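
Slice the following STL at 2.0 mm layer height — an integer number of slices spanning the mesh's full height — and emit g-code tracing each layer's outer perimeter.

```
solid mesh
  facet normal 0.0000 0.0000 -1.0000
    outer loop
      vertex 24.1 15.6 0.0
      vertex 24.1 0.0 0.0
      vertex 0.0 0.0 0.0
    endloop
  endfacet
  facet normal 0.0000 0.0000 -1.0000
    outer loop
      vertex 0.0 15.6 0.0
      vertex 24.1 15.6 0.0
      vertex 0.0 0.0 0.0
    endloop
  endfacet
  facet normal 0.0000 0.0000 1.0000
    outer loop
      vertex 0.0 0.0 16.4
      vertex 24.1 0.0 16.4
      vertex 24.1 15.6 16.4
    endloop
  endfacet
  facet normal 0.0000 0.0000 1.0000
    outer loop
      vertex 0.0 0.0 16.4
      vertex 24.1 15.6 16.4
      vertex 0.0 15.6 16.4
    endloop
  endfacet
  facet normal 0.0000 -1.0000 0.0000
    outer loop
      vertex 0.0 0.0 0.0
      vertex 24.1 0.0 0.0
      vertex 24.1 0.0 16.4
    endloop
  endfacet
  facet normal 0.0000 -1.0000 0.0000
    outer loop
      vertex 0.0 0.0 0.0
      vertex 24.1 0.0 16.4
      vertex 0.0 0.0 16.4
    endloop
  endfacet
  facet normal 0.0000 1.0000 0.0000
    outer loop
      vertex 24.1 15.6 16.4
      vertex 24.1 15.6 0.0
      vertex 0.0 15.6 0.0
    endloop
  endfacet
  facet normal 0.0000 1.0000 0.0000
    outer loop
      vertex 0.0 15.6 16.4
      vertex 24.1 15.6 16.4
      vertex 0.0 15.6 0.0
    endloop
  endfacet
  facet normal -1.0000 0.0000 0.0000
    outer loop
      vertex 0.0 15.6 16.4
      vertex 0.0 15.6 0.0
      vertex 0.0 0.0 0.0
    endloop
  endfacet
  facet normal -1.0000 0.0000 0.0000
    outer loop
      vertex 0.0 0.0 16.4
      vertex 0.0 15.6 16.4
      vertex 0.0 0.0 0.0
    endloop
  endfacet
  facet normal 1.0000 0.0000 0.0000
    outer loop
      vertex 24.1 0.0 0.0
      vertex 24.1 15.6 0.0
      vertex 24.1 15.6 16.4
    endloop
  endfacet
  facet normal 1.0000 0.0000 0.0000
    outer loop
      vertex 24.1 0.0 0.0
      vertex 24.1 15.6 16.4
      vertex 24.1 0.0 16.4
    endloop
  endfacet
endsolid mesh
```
; perimeter-only toolpath
G21 ; units = mm
G90 ; absolute positioning
G28 ; home
; layer 1
G0 Z2.0
G0 X0.0 Y0.0
G1 X24.1 Y0.0
G1 X24.1 Y15.6
G1 X0.0 Y15.6
G1 X0.0 Y0.0
; layer 2
G0 Z4.1
G0 X0.0 Y0.0
G1 X24.1 Y0.0
G1 X24.1 Y15.6
G1 X0.0 Y15.6
G1 X0.0 Y0.0
; layer 3
G0 Z6.1
G0 X0.0 Y0.0
G1 X24.1 Y0.0
G1 X24.1 Y15.6
G1 X0.0 Y15.6
G1 X0.0 Y0.0
; layer 4
G0 Z8.2
G0 X0.0 Y0.0
G1 X24.1 Y0.0
G1 X24.1 Y15.6
G1 X0.0 Y15.6
G1 X0.0 Y0.0
; layer 5
G0 Z10.2
G0 X0.0 Y0.0
G1 X24.1 Y0.0
G1 X24.1 Y15.6
G1 X0.0 Y15.6
G1 X0.0 Y0.0
; layer 6
G0 Z12.3
G0 X0.0 Y0.0
G1 X24.1 Y0.0
G1 X24.1 Y15.6
G1 X0.0 Y15.6
G1 X0.0 Y0.0
; layer 7
G0 Z14.3
G0 X0.0 Y0.0
G1 X24.1 Y0.0
G1 X24.1 Y15.6
G1 X0.0 Y15.6
G1 X0.0 Y0.0
; layer 8
G0 Z16.4
G0 X0.0 Y0.0
G1 X24.1 Y0.0
G1 X24.1 Y15.6
G1 X0.0 Y15.6
G1 X0.0 Y0.0
M2 ; end

The solid is a rectangular box, roughly 24.1 × 15.6 mm footprint and 16.4 mm tall. Slicing at Δz = 2.0 mm — 8 equal slices spanning the solid's height, so layer i sits at z = i·h/8 — gives 8 non-empty perimeters. Each is a 4-segment closed polygon; G0 lifts to the layer z and rapids to the start vertex, then G1 traces the edges.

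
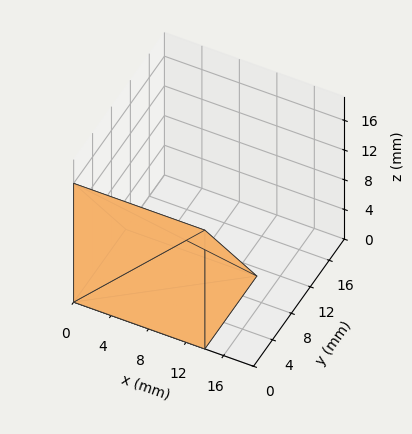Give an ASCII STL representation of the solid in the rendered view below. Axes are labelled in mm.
Reading the render: the shape is a wedge (ramp): 14 × 11 mm base, rising to 16 mm along the y=0 edge and sloping linearly to z=0 at y=11 (dimensions read to the nearest mm from the axis ticks). For the STL, each face is triangulated and given an outward normal.

solid part
  facet normal 0.0000 0.0000 -1.0000
    outer loop
      vertex 14.000 11.000 0.000
      vertex 14.000 0.000 0.000
      vertex 0.000 0.000 0.000
    endloop
  endfacet
  facet normal 0.0000 0.0000 -1.0000
    outer loop
      vertex 0.000 11.000 0.000
      vertex 14.000 11.000 0.000
      vertex 0.000 0.000 0.000
    endloop
  endfacet
  facet normal 0.0000 -1.0000 0.0000
    outer loop
      vertex 0.000 0.000 0.000
      vertex 14.000 0.000 0.000
      vertex 14.000 0.000 16.000
    endloop
  endfacet
  facet normal 0.0000 -1.0000 0.0000
    outer loop
      vertex 0.000 0.000 0.000
      vertex 14.000 0.000 16.000
      vertex 0.000 0.000 16.000
    endloop
  endfacet
  facet normal 0.0000 0.8240 0.5665
    outer loop
      vertex 0.000 0.000 16.000
      vertex 14.000 0.000 16.000
      vertex 14.000 11.000 0.000
    endloop
  endfacet
  facet normal 0.0000 0.8240 0.5665
    outer loop
      vertex 0.000 0.000 16.000
      vertex 14.000 11.000 0.000
      vertex 0.000 11.000 0.000
    endloop
  endfacet
  facet normal -1.0000 0.0000 0.0000
    outer loop
      vertex 0.000 0.000 16.000
      vertex 0.000 11.000 0.000
      vertex 0.000 0.000 0.000
    endloop
  endfacet
  facet normal 1.0000 0.0000 0.0000
    outer loop
      vertex 14.000 0.000 0.000
      vertex 14.000 11.000 0.000
      vertex 14.000 0.000 16.000
    endloop
  endfacet
endsolid part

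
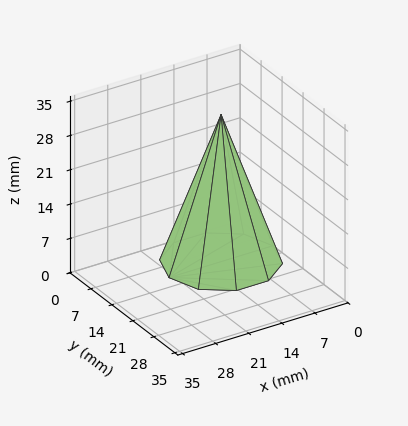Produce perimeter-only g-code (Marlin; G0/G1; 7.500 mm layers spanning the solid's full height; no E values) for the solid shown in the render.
Reading the render: the shape is a regular 10-sided pyramid, base circumscribed radius ≈ 11 mm, apex at z ≈ 30 mm (dimensions read to the nearest mm from the axis ticks). For the g-code, the solid's height is divided into equal slices at the stated Δz and each level perimeter traced with G1 moves after a G0 lift.

; perimeter-only toolpath
G21 ; units = mm
G90 ; absolute positioning
G28 ; home
; layer 1
G0 Z7.500
G0 X19.250 Y11.000
G1 X17.674 Y15.850
G1 X13.549 Y18.846
G1 X8.451 Y18.846
G1 X4.326 Y15.850
G1 X2.750 Y11.000
G1 X4.326 Y6.151
G1 X8.451 Y3.154
G1 X13.549 Y3.154
G1 X17.674 Y6.151
G1 X19.250 Y11.000
; layer 2
G0 Z15.000
G0 X16.500 Y11.000
G1 X15.450 Y14.233
G1 X12.700 Y16.231
G1 X9.300 Y16.231
G1 X6.550 Y14.233
G1 X5.500 Y11.000
G1 X6.550 Y7.767
G1 X9.300 Y5.769
G1 X12.700 Y5.769
G1 X15.450 Y7.767
G1 X16.500 Y11.000
; layer 3
G0 Z22.500
G0 X13.750 Y11.000
G1 X13.225 Y12.617
G1 X11.850 Y13.616
G1 X10.150 Y13.616
G1 X8.775 Y12.617
G1 X8.250 Y11.000
G1 X8.775 Y9.383
G1 X10.150 Y8.384
G1 X11.850 Y8.384
G1 X13.225 Y9.383
G1 X13.750 Y11.000
M2 ; end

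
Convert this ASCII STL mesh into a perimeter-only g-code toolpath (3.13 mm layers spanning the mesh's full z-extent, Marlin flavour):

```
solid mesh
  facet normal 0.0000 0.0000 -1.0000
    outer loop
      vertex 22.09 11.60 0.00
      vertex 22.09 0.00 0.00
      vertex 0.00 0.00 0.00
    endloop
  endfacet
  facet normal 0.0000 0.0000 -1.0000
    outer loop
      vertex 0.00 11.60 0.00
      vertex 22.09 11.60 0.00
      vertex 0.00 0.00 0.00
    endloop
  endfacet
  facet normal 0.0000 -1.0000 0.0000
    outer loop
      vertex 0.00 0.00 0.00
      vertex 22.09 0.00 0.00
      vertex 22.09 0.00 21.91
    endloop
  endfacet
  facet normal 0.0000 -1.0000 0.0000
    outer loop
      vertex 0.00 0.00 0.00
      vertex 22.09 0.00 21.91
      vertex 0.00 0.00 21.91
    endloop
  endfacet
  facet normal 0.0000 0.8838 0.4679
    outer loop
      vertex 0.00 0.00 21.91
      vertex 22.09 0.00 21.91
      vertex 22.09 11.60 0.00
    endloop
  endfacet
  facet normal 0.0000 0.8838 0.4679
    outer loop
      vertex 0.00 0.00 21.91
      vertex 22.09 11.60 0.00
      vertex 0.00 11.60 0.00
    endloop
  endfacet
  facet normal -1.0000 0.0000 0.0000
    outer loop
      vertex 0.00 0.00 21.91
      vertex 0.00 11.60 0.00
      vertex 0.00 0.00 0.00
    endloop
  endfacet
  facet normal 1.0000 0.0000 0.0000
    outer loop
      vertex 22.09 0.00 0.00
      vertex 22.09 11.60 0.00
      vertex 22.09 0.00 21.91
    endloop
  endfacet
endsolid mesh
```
; perimeter-only toolpath
G21 ; units = mm
G90 ; absolute positioning
G28 ; home
; layer 1
G0 Z3.13
G0 X0.00 Y0.00
G1 X22.09 Y0.00
G1 X22.09 Y9.94
G1 X0.00 Y9.94
G1 X0.00 Y0.00
; layer 2
G0 Z6.26
G0 X0.00 Y0.00
G1 X22.09 Y0.00
G1 X22.09 Y8.29
G1 X0.00 Y8.29
G1 X0.00 Y0.00
; layer 3
G0 Z9.39
G0 X0.00 Y0.00
G1 X22.09 Y0.00
G1 X22.09 Y6.63
G1 X0.00 Y6.63
G1 X0.00 Y0.00
; layer 4
G0 Z12.52
G0 X0.00 Y0.00
G1 X22.09 Y0.00
G1 X22.09 Y4.97
G1 X0.00 Y4.97
G1 X0.00 Y0.00
; layer 5
G0 Z15.65
G0 X0.00 Y0.00
G1 X22.09 Y0.00
G1 X22.09 Y3.31
G1 X0.00 Y3.31
G1 X0.00 Y0.00
; layer 6
G0 Z18.78
G0 X0.00 Y0.00
G1 X22.09 Y0.00
G1 X22.09 Y1.66
G1 X0.00 Y1.66
G1 X0.00 Y0.00
M2 ; end

The solid is a wedge (ramp): 22.1 × 11.6 mm base, rising to 21.9 mm along the y=0 edge and sloping linearly to z=0 at y=11.6. Slicing at Δz = 3.13 mm — 7 equal slices spanning the solid's height, so layer i sits at z = i·h/7 — gives 6 non-empty perimeters. Each is a 4-segment closed polygon; G0 lifts to the layer z and rapids to the start vertex, then G1 traces the edges. The cross-section shrinks linearly with z (the slice at the apex is degenerate and omitted).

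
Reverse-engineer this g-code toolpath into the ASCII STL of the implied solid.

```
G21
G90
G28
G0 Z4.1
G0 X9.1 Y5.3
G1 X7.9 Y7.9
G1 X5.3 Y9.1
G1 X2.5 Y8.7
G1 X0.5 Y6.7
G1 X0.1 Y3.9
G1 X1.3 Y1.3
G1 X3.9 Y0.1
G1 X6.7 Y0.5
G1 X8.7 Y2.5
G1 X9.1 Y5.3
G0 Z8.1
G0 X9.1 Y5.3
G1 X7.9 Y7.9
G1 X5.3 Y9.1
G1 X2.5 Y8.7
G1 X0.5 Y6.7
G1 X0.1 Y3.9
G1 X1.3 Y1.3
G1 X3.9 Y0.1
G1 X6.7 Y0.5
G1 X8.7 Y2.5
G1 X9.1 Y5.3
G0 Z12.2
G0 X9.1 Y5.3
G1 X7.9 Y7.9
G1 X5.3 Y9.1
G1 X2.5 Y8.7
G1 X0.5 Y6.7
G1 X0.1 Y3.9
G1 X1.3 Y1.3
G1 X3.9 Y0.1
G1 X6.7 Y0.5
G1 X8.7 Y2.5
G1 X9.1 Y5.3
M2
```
solid part
  facet normal 0.0000 0.0000 -1.0000
    outer loop
      vertex 5.3 9.1 0.0
      vertex 7.9 7.9 0.0
      vertex 9.1 5.3 0.0
    endloop
  endfacet
  facet normal 0.0000 0.0000 -1.0000
    outer loop
      vertex 2.5 8.7 0.0
      vertex 5.3 9.1 0.0
      vertex 9.1 5.3 0.0
    endloop
  endfacet
  facet normal 0.0000 0.0000 -1.0000
    outer loop
      vertex 0.5 6.7 0.0
      vertex 2.5 8.7 0.0
      vertex 9.1 5.3 0.0
    endloop
  endfacet
  facet normal 0.0000 0.0000 -1.0000
    outer loop
      vertex 0.1 3.9 0.0
      vertex 0.5 6.7 0.0
      vertex 9.1 5.3 0.0
    endloop
  endfacet
  facet normal 0.0000 0.0000 -1.0000
    outer loop
      vertex 1.3 1.3 0.0
      vertex 0.1 3.9 0.0
      vertex 9.1 5.3 0.0
    endloop
  endfacet
  facet normal 0.0000 0.0000 -1.0000
    outer loop
      vertex 3.9 0.1 0.0
      vertex 1.3 1.3 0.0
      vertex 9.1 5.3 0.0
    endloop
  endfacet
  facet normal 0.0000 0.0000 -1.0000
    outer loop
      vertex 6.7 0.5 0.0
      vertex 3.9 0.1 0.0
      vertex 9.1 5.3 0.0
    endloop
  endfacet
  facet normal 0.0000 0.0000 -1.0000
    outer loop
      vertex 8.7 2.5 0.0
      vertex 6.7 0.5 0.0
      vertex 9.1 5.3 0.0
    endloop
  endfacet
  facet normal 0.0000 0.0000 1.0000
    outer loop
      vertex 9.1 5.3 12.2
      vertex 7.9 7.9 12.2
      vertex 5.3 9.1 12.2
    endloop
  endfacet
  facet normal 0.0000 0.0000 1.0000
    outer loop
      vertex 9.1 5.3 12.2
      vertex 5.3 9.1 12.2
      vertex 2.5 8.7 12.2
    endloop
  endfacet
  facet normal 0.0000 0.0000 1.0000
    outer loop
      vertex 9.1 5.3 12.2
      vertex 2.5 8.7 12.2
      vertex 0.5 6.7 12.2
    endloop
  endfacet
  facet normal 0.0000 0.0000 1.0000
    outer loop
      vertex 9.1 5.3 12.2
      vertex 0.5 6.7 12.2
      vertex 0.1 3.9 12.2
    endloop
  endfacet
  facet normal 0.0000 0.0000 1.0000
    outer loop
      vertex 9.1 5.3 12.2
      vertex 0.1 3.9 12.2
      vertex 1.3 1.3 12.2
    endloop
  endfacet
  facet normal 0.0000 0.0000 1.0000
    outer loop
      vertex 9.1 5.3 12.2
      vertex 1.3 1.3 12.2
      vertex 3.9 0.1 12.2
    endloop
  endfacet
  facet normal 0.0000 0.0000 1.0000
    outer loop
      vertex 9.1 5.3 12.2
      vertex 3.9 0.1 12.2
      vertex 6.7 0.5 12.2
    endloop
  endfacet
  facet normal 0.0000 0.0000 1.0000
    outer loop
      vertex 9.1 5.3 12.2
      vertex 6.7 0.5 12.2
      vertex 8.7 2.5 12.2
    endloop
  endfacet
  facet normal 0.9080 0.4191 0.0000
    outer loop
      vertex 9.1 5.3 0.0
      vertex 7.9 7.9 0.0
      vertex 7.9 7.9 12.2
    endloop
  endfacet
  facet normal 0.9080 0.4191 0.0000
    outer loop
      vertex 9.1 5.3 0.0
      vertex 7.9 7.9 12.2
      vertex 9.1 5.3 12.2
    endloop
  endfacet
  facet normal 0.4191 0.9080 0.0000
    outer loop
      vertex 7.9 7.9 0.0
      vertex 5.3 9.1 0.0
      vertex 5.3 9.1 12.2
    endloop
  endfacet
  facet normal 0.4191 0.9080 0.0000
    outer loop
      vertex 7.9 7.9 0.0
      vertex 5.3 9.1 12.2
      vertex 7.9 7.9 12.2
    endloop
  endfacet
  facet normal -0.1414 0.9899 0.0000
    outer loop
      vertex 5.3 9.1 0.0
      vertex 2.5 8.7 0.0
      vertex 2.5 8.7 12.2
    endloop
  endfacet
  facet normal -0.1414 0.9899 0.0000
    outer loop
      vertex 5.3 9.1 0.0
      vertex 2.5 8.7 12.2
      vertex 5.3 9.1 12.2
    endloop
  endfacet
  facet normal -0.7071 0.7071 0.0000
    outer loop
      vertex 2.5 8.7 0.0
      vertex 0.5 6.7 0.0
      vertex 0.5 6.7 12.2
    endloop
  endfacet
  facet normal -0.7071 0.7071 0.0000
    outer loop
      vertex 2.5 8.7 0.0
      vertex 0.5 6.7 12.2
      vertex 2.5 8.7 12.2
    endloop
  endfacet
  facet normal -0.9899 0.1414 0.0000
    outer loop
      vertex 0.5 6.7 0.0
      vertex 0.1 3.9 0.0
      vertex 0.1 3.9 12.2
    endloop
  endfacet
  facet normal -0.9899 0.1414 0.0000
    outer loop
      vertex 0.5 6.7 0.0
      vertex 0.1 3.9 12.2
      vertex 0.5 6.7 12.2
    endloop
  endfacet
  facet normal -0.9080 -0.4191 0.0000
    outer loop
      vertex 0.1 3.9 0.0
      vertex 1.3 1.3 0.0
      vertex 1.3 1.3 12.2
    endloop
  endfacet
  facet normal -0.9080 -0.4191 0.0000
    outer loop
      vertex 0.1 3.9 0.0
      vertex 1.3 1.3 12.2
      vertex 0.1 3.9 12.2
    endloop
  endfacet
  facet normal -0.4191 -0.9080 0.0000
    outer loop
      vertex 1.3 1.3 0.0
      vertex 3.9 0.1 0.0
      vertex 3.9 0.1 12.2
    endloop
  endfacet
  facet normal -0.4191 -0.9080 0.0000
    outer loop
      vertex 1.3 1.3 0.0
      vertex 3.9 0.1 12.2
      vertex 1.3 1.3 12.2
    endloop
  endfacet
  facet normal 0.1414 -0.9899 0.0000
    outer loop
      vertex 3.9 0.1 0.0
      vertex 6.7 0.5 0.0
      vertex 6.7 0.5 12.2
    endloop
  endfacet
  facet normal 0.1414 -0.9899 0.0000
    outer loop
      vertex 3.9 0.1 0.0
      vertex 6.7 0.5 12.2
      vertex 3.9 0.1 12.2
    endloop
  endfacet
  facet normal 0.7071 -0.7071 0.0000
    outer loop
      vertex 6.7 0.5 0.0
      vertex 8.7 2.5 0.0
      vertex 8.7 2.5 12.2
    endloop
  endfacet
  facet normal 0.7071 -0.7071 0.0000
    outer loop
      vertex 6.7 0.5 0.0
      vertex 8.7 2.5 12.2
      vertex 6.7 0.5 12.2
    endloop
  endfacet
  facet normal 0.9899 -0.1414 0.0000
    outer loop
      vertex 8.7 2.5 0.0
      vertex 9.1 5.3 0.0
      vertex 9.1 5.3 12.2
    endloop
  endfacet
  facet normal 0.9899 -0.1414 0.0000
    outer loop
      vertex 8.7 2.5 0.0
      vertex 9.1 5.3 12.2
      vertex 8.7 2.5 12.2
    endloop
  endfacet
endsolid part

The G0 Z moves step by Δz≈4.1 mm. Every layer's G1 loop is the same polygon, so the solid is a straight extrusion of it from z=0 to z≈12.2. Closing with flat bottom and top caps and triangulating gives 36 facets — a regular 10-sided prism (a cylinder approximated with 10 flat sides), circumscribed radius ≈ 4.6 mm, height ≈ 12.2 mm.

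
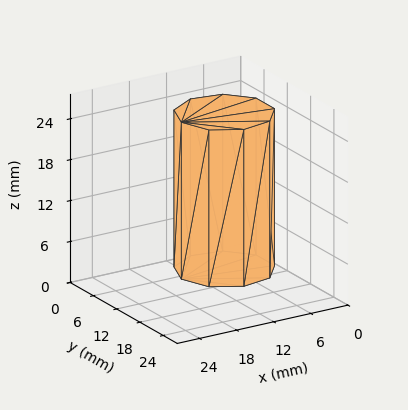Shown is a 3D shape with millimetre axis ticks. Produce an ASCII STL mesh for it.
Reading the render: the shape is a regular 9-sided prism (a cylinder approximated with 9 flat sides), circumscribed radius ≈ 7 mm, height ≈ 23 mm (dimensions read to the nearest mm from the axis ticks). For the STL, each face is triangulated and given an outward normal.

solid part
  facet normal 0.0000 0.0000 -1.0000
    outer loop
      vertex 8.216 13.894 0.000
      vertex 12.362 11.500 0.000
      vertex 14.000 7.000 0.000
    endloop
  endfacet
  facet normal 0.0000 0.0000 -1.0000
    outer loop
      vertex 3.500 13.062 0.000
      vertex 8.216 13.894 0.000
      vertex 14.000 7.000 0.000
    endloop
  endfacet
  facet normal 0.0000 0.0000 -1.0000
    outer loop
      vertex 0.422 9.394 0.000
      vertex 3.500 13.062 0.000
      vertex 14.000 7.000 0.000
    endloop
  endfacet
  facet normal 0.0000 0.0000 -1.0000
    outer loop
      vertex 0.422 4.606 0.000
      vertex 0.422 9.394 0.000
      vertex 14.000 7.000 0.000
    endloop
  endfacet
  facet normal 0.0000 0.0000 -1.0000
    outer loop
      vertex 3.500 0.938 0.000
      vertex 0.422 4.606 0.000
      vertex 14.000 7.000 0.000
    endloop
  endfacet
  facet normal 0.0000 0.0000 -1.0000
    outer loop
      vertex 8.216 0.106 0.000
      vertex 3.500 0.938 0.000
      vertex 14.000 7.000 0.000
    endloop
  endfacet
  facet normal 0.0000 0.0000 -1.0000
    outer loop
      vertex 12.362 2.500 0.000
      vertex 8.216 0.106 0.000
      vertex 14.000 7.000 0.000
    endloop
  endfacet
  facet normal 0.0000 0.0000 1.0000
    outer loop
      vertex 14.000 7.000 23.000
      vertex 12.362 11.500 23.000
      vertex 8.216 13.894 23.000
    endloop
  endfacet
  facet normal 0.0000 0.0000 1.0000
    outer loop
      vertex 14.000 7.000 23.000
      vertex 8.216 13.894 23.000
      vertex 3.500 13.062 23.000
    endloop
  endfacet
  facet normal 0.0000 0.0000 1.0000
    outer loop
      vertex 14.000 7.000 23.000
      vertex 3.500 13.062 23.000
      vertex 0.422 9.394 23.000
    endloop
  endfacet
  facet normal 0.0000 0.0000 1.0000
    outer loop
      vertex 14.000 7.000 23.000
      vertex 0.422 9.394 23.000
      vertex 0.422 4.606 23.000
    endloop
  endfacet
  facet normal 0.0000 0.0000 1.0000
    outer loop
      vertex 14.000 7.000 23.000
      vertex 0.422 4.606 23.000
      vertex 3.500 0.938 23.000
    endloop
  endfacet
  facet normal 0.0000 0.0000 1.0000
    outer loop
      vertex 14.000 7.000 23.000
      vertex 3.500 0.938 23.000
      vertex 8.216 0.106 23.000
    endloop
  endfacet
  facet normal 0.0000 0.0000 1.0000
    outer loop
      vertex 14.000 7.000 23.000
      vertex 8.216 0.106 23.000
      vertex 12.362 2.500 23.000
    endloop
  endfacet
  facet normal 0.9397 0.3420 0.0000
    outer loop
      vertex 14.000 7.000 0.000
      vertex 12.362 11.500 0.000
      vertex 12.362 11.500 23.000
    endloop
  endfacet
  facet normal 0.9397 0.3420 0.0000
    outer loop
      vertex 14.000 7.000 0.000
      vertex 12.362 11.500 23.000
      vertex 14.000 7.000 23.000
    endloop
  endfacet
  facet normal 0.5000 0.8660 0.0000
    outer loop
      vertex 12.362 11.500 0.000
      vertex 8.216 13.894 0.000
      vertex 8.216 13.894 23.000
    endloop
  endfacet
  facet normal 0.5000 0.8660 0.0000
    outer loop
      vertex 12.362 11.500 0.000
      vertex 8.216 13.894 23.000
      vertex 12.362 11.500 23.000
    endloop
  endfacet
  facet normal -0.1737 0.9848 0.0000
    outer loop
      vertex 8.216 13.894 0.000
      vertex 3.500 13.062 0.000
      vertex 3.500 13.062 23.000
    endloop
  endfacet
  facet normal -0.1737 0.9848 0.0000
    outer loop
      vertex 8.216 13.894 0.000
      vertex 3.500 13.062 23.000
      vertex 8.216 13.894 23.000
    endloop
  endfacet
  facet normal -0.7660 0.6428 0.0000
    outer loop
      vertex 3.500 13.062 0.000
      vertex 0.422 9.394 0.000
      vertex 0.422 9.394 23.000
    endloop
  endfacet
  facet normal -0.7660 0.6428 0.0000
    outer loop
      vertex 3.500 13.062 0.000
      vertex 0.422 9.394 23.000
      vertex 3.500 13.062 23.000
    endloop
  endfacet
  facet normal -1.0000 0.0000 0.0000
    outer loop
      vertex 0.422 9.394 0.000
      vertex 0.422 4.606 0.000
      vertex 0.422 4.606 23.000
    endloop
  endfacet
  facet normal -1.0000 0.0000 0.0000
    outer loop
      vertex 0.422 9.394 0.000
      vertex 0.422 4.606 23.000
      vertex 0.422 9.394 23.000
    endloop
  endfacet
  facet normal -0.7660 -0.6428 0.0000
    outer loop
      vertex 0.422 4.606 0.000
      vertex 3.500 0.938 0.000
      vertex 3.500 0.938 23.000
    endloop
  endfacet
  facet normal -0.7660 -0.6428 0.0000
    outer loop
      vertex 0.422 4.606 0.000
      vertex 3.500 0.938 23.000
      vertex 0.422 4.606 23.000
    endloop
  endfacet
  facet normal -0.1737 -0.9848 0.0000
    outer loop
      vertex 3.500 0.938 0.000
      vertex 8.216 0.106 0.000
      vertex 8.216 0.106 23.000
    endloop
  endfacet
  facet normal -0.1737 -0.9848 0.0000
    outer loop
      vertex 3.500 0.938 0.000
      vertex 8.216 0.106 23.000
      vertex 3.500 0.938 23.000
    endloop
  endfacet
  facet normal 0.5000 -0.8660 0.0000
    outer loop
      vertex 8.216 0.106 0.000
      vertex 12.362 2.500 0.000
      vertex 12.362 2.500 23.000
    endloop
  endfacet
  facet normal 0.5000 -0.8660 0.0000
    outer loop
      vertex 8.216 0.106 0.000
      vertex 12.362 2.500 23.000
      vertex 8.216 0.106 23.000
    endloop
  endfacet
  facet normal 0.9397 -0.3420 0.0000
    outer loop
      vertex 12.362 2.500 0.000
      vertex 14.000 7.000 0.000
      vertex 14.000 7.000 23.000
    endloop
  endfacet
  facet normal 0.9397 -0.3420 0.0000
    outer loop
      vertex 12.362 2.500 0.000
      vertex 14.000 7.000 23.000
      vertex 12.362 2.500 23.000
    endloop
  endfacet
endsolid part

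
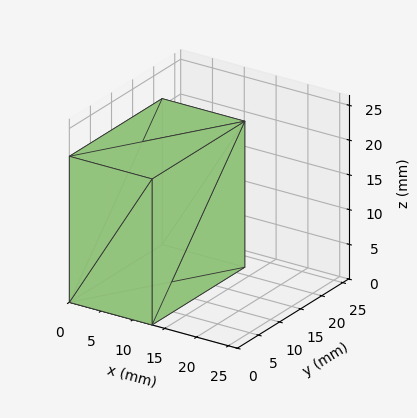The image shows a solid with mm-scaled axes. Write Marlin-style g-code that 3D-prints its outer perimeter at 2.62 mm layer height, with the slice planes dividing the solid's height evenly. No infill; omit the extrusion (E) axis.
Reading the render: the shape is a rectangular box, roughly 13 × 22 mm footprint and 21 mm tall (dimensions read to the nearest mm from the axis ticks). For the g-code, the solid's height is divided into equal slices at the stated Δz and each level perimeter traced with G1 moves after a G0 lift.

; perimeter-only toolpath
G21 ; units = mm
G90 ; absolute positioning
G28 ; home
; layer 1
G0 Z2.62
G0 X0.00 Y0.00
G1 X13.00 Y0.00
G1 X13.00 Y22.00
G1 X0.00 Y22.00
G1 X0.00 Y0.00
; layer 2
G0 Z5.25
G0 X0.00 Y0.00
G1 X13.00 Y0.00
G1 X13.00 Y22.00
G1 X0.00 Y22.00
G1 X0.00 Y0.00
; layer 3
G0 Z7.88
G0 X0.00 Y0.00
G1 X13.00 Y0.00
G1 X13.00 Y22.00
G1 X0.00 Y22.00
G1 X0.00 Y0.00
; layer 4
G0 Z10.50
G0 X0.00 Y0.00
G1 X13.00 Y0.00
G1 X13.00 Y22.00
G1 X0.00 Y22.00
G1 X0.00 Y0.00
; layer 5
G0 Z13.12
G0 X0.00 Y0.00
G1 X13.00 Y0.00
G1 X13.00 Y22.00
G1 X0.00 Y22.00
G1 X0.00 Y0.00
; layer 6
G0 Z15.75
G0 X0.00 Y0.00
G1 X13.00 Y0.00
G1 X13.00 Y22.00
G1 X0.00 Y22.00
G1 X0.00 Y0.00
; layer 7
G0 Z18.38
G0 X0.00 Y0.00
G1 X13.00 Y0.00
G1 X13.00 Y22.00
G1 X0.00 Y22.00
G1 X0.00 Y0.00
; layer 8
G0 Z21.00
G0 X0.00 Y0.00
G1 X13.00 Y0.00
G1 X13.00 Y22.00
G1 X0.00 Y22.00
G1 X0.00 Y0.00
M2 ; end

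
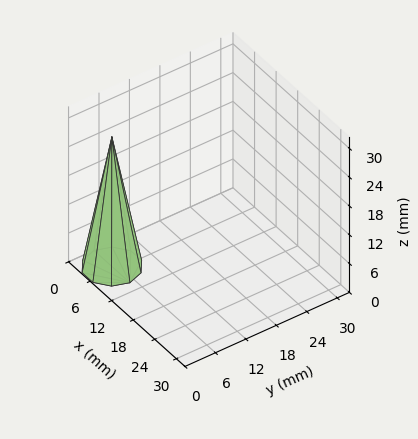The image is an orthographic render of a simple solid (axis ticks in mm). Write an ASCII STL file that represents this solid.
Reading the render: the shape is a regular 10-sided pyramid, base circumscribed radius ≈ 5 mm, apex at z ≈ 27 mm (dimensions read to the nearest mm from the axis ticks). For the STL, each face is triangulated and given an outward normal.

solid part
  facet normal 0.0000 0.0000 -1.0000
    outer loop
      vertex 6.5 9.8 0.0
      vertex 9.0 7.9 0.0
      vertex 10.0 5.0 0.0
    endloop
  endfacet
  facet normal 0.0000 0.0000 -1.0000
    outer loop
      vertex 3.5 9.8 0.0
      vertex 6.5 9.8 0.0
      vertex 10.0 5.0 0.0
    endloop
  endfacet
  facet normal 0.0000 0.0000 -1.0000
    outer loop
      vertex 1.0 7.9 0.0
      vertex 3.5 9.8 0.0
      vertex 10.0 5.0 0.0
    endloop
  endfacet
  facet normal 0.0000 0.0000 -1.0000
    outer loop
      vertex 0.0 5.0 0.0
      vertex 1.0 7.9 0.0
      vertex 10.0 5.0 0.0
    endloop
  endfacet
  facet normal 0.0000 0.0000 -1.0000
    outer loop
      vertex 1.0 2.1 0.0
      vertex 0.0 5.0 0.0
      vertex 10.0 5.0 0.0
    endloop
  endfacet
  facet normal 0.0000 0.0000 -1.0000
    outer loop
      vertex 3.5 0.2 0.0
      vertex 1.0 2.1 0.0
      vertex 10.0 5.0 0.0
    endloop
  endfacet
  facet normal 0.0000 0.0000 -1.0000
    outer loop
      vertex 6.5 0.2 0.0
      vertex 3.5 0.2 0.0
      vertex 10.0 5.0 0.0
    endloop
  endfacet
  facet normal 0.0000 0.0000 -1.0000
    outer loop
      vertex 9.0 2.1 0.0
      vertex 6.5 0.2 0.0
      vertex 10.0 5.0 0.0
    endloop
  endfacet
  facet normal 0.9312 0.3211 0.1724
    outer loop
      vertex 10.0 5.0 0.0
      vertex 9.0 7.9 0.0
      vertex 5.0 5.0 27.0
    endloop
  endfacet
  facet normal 0.5960 0.7842 0.1725
    outer loop
      vertex 9.0 7.9 0.0
      vertex 6.5 9.8 0.0
      vertex 5.0 5.0 27.0
    endloop
  endfacet
  facet normal 0.0000 0.9846 0.1750
    outer loop
      vertex 6.5 9.8 0.0
      vertex 3.5 9.8 0.0
      vertex 5.0 5.0 27.0
    endloop
  endfacet
  facet normal -0.5960 0.7842 0.1725
    outer loop
      vertex 3.5 9.8 0.0
      vertex 1.0 7.9 0.0
      vertex 5.0 5.0 27.0
    endloop
  endfacet
  facet normal -0.9312 0.3211 0.1724
    outer loop
      vertex 1.0 7.9 0.0
      vertex 0.0 5.0 0.0
      vertex 5.0 5.0 27.0
    endloop
  endfacet
  facet normal -0.9312 -0.3211 0.1724
    outer loop
      vertex 0.0 5.0 0.0
      vertex 1.0 2.1 0.0
      vertex 5.0 5.0 27.0
    endloop
  endfacet
  facet normal -0.5960 -0.7842 0.1725
    outer loop
      vertex 1.0 2.1 0.0
      vertex 3.5 0.2 0.0
      vertex 5.0 5.0 27.0
    endloop
  endfacet
  facet normal 0.0000 -0.9846 0.1750
    outer loop
      vertex 3.5 0.2 0.0
      vertex 6.5 0.2 0.0
      vertex 5.0 5.0 27.0
    endloop
  endfacet
  facet normal 0.5960 -0.7842 0.1725
    outer loop
      vertex 6.5 0.2 0.0
      vertex 9.0 2.1 0.0
      vertex 5.0 5.0 27.0
    endloop
  endfacet
  facet normal 0.9312 -0.3211 0.1724
    outer loop
      vertex 9.0 2.1 0.0
      vertex 10.0 5.0 0.0
      vertex 5.0 5.0 27.0
    endloop
  endfacet
endsolid part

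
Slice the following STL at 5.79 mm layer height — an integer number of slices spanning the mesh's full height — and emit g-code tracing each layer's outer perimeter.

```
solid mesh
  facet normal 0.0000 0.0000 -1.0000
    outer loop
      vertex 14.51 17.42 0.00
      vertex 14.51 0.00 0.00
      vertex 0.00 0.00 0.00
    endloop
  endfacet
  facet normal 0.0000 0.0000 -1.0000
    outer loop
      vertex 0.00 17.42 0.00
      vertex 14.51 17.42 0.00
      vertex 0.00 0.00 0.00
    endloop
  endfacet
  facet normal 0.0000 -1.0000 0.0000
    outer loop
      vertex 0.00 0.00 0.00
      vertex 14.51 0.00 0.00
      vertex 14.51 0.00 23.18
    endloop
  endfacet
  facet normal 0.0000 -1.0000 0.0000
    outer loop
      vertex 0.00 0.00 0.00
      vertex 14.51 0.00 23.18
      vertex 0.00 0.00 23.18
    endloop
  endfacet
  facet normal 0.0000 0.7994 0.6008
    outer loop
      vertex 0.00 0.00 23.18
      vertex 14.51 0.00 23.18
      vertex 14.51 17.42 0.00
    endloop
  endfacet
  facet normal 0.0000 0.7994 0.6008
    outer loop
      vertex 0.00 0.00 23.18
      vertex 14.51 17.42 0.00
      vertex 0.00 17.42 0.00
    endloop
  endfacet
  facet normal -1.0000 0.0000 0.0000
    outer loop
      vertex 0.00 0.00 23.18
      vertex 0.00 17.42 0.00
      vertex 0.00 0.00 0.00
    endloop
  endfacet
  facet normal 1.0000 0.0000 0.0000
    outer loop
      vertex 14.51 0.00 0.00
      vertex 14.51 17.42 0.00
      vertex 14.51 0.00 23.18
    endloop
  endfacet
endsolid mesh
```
; perimeter-only toolpath
G21 ; units = mm
G90 ; absolute positioning
G28 ; home
; layer 1
G0 Z5.79
G0 X0.00 Y0.00
G1 X14.51 Y0.00
G1 X14.51 Y13.07
G1 X0.00 Y13.07
G1 X0.00 Y0.00
; layer 2
G0 Z11.59
G0 X0.00 Y0.00
G1 X14.51 Y0.00
G1 X14.51 Y8.71
G1 X0.00 Y8.71
G1 X0.00 Y0.00
; layer 3
G0 Z17.38
G0 X0.00 Y0.00
G1 X14.51 Y0.00
G1 X14.51 Y4.36
G1 X0.00 Y4.36
G1 X0.00 Y0.00
M2 ; end

The solid is a wedge (ramp): 14.5 × 17.4 mm base, rising to 23.2 mm along the y=0 edge and sloping linearly to z=0 at y=17.4. Slicing at Δz = 5.79 mm — 4 equal slices spanning the solid's height, so layer i sits at z = i·h/4 — gives 3 non-empty perimeters. Each is a 4-segment closed polygon; G0 lifts to the layer z and rapids to the start vertex, then G1 traces the edges. The cross-section shrinks linearly with z (the slice at the apex is degenerate and omitted).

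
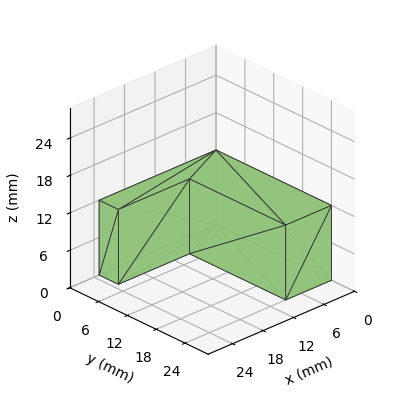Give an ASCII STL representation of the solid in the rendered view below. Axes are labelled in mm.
Reading the render: the shape is an L-shaped prism: outer 23 × 24 mm, arm thicknesses ≈ 4 mm (horizontal) and 9 mm (vertical), extruded 12 mm in z (dimensions read to the nearest mm from the axis ticks). For the STL, each face is triangulated and given an outward normal.

solid part
  facet normal 0.0000 0.0000 -1.0000
    outer loop
      vertex 23.0 4.0 0.0
      vertex 23.0 0.0 0.0
      vertex 0.0 0.0 0.0
    endloop
  endfacet
  facet normal 0.0000 0.0000 -1.0000
    outer loop
      vertex 9.0 4.0 0.0
      vertex 23.0 4.0 0.0
      vertex 0.0 0.0 0.0
    endloop
  endfacet
  facet normal 0.0000 0.0000 -1.0000
    outer loop
      vertex 9.0 24.0 0.0
      vertex 9.0 4.0 0.0
      vertex 0.0 0.0 0.0
    endloop
  endfacet
  facet normal 0.0000 0.0000 -1.0000
    outer loop
      vertex 0.0 24.0 0.0
      vertex 9.0 24.0 0.0
      vertex 0.0 0.0 0.0
    endloop
  endfacet
  facet normal 0.0000 0.0000 1.0000
    outer loop
      vertex 0.0 0.0 12.0
      vertex 23.0 0.0 12.0
      vertex 23.0 4.0 12.0
    endloop
  endfacet
  facet normal 0.0000 0.0000 1.0000
    outer loop
      vertex 0.0 0.0 12.0
      vertex 23.0 4.0 12.0
      vertex 9.0 4.0 12.0
    endloop
  endfacet
  facet normal 0.0000 0.0000 1.0000
    outer loop
      vertex 0.0 0.0 12.0
      vertex 9.0 4.0 12.0
      vertex 9.0 24.0 12.0
    endloop
  endfacet
  facet normal 0.0000 0.0000 1.0000
    outer loop
      vertex 0.0 0.0 12.0
      vertex 9.0 24.0 12.0
      vertex 0.0 24.0 12.0
    endloop
  endfacet
  facet normal 0.0000 -1.0000 0.0000
    outer loop
      vertex 0.0 0.0 0.0
      vertex 23.0 0.0 0.0
      vertex 23.0 0.0 12.0
    endloop
  endfacet
  facet normal 0.0000 -1.0000 0.0000
    outer loop
      vertex 0.0 0.0 0.0
      vertex 23.0 0.0 12.0
      vertex 0.0 0.0 12.0
    endloop
  endfacet
  facet normal 1.0000 0.0000 0.0000
    outer loop
      vertex 23.0 0.0 0.0
      vertex 23.0 4.0 0.0
      vertex 23.0 4.0 12.0
    endloop
  endfacet
  facet normal 1.0000 0.0000 0.0000
    outer loop
      vertex 23.0 0.0 0.0
      vertex 23.0 4.0 12.0
      vertex 23.0 0.0 12.0
    endloop
  endfacet
  facet normal 0.0000 1.0000 0.0000
    outer loop
      vertex 23.0 4.0 0.0
      vertex 9.0 4.0 0.0
      vertex 9.0 4.0 12.0
    endloop
  endfacet
  facet normal 0.0000 1.0000 0.0000
    outer loop
      vertex 23.0 4.0 0.0
      vertex 9.0 4.0 12.0
      vertex 23.0 4.0 12.0
    endloop
  endfacet
  facet normal 1.0000 0.0000 0.0000
    outer loop
      vertex 9.0 4.0 0.0
      vertex 9.0 24.0 0.0
      vertex 9.0 24.0 12.0
    endloop
  endfacet
  facet normal 1.0000 0.0000 0.0000
    outer loop
      vertex 9.0 4.0 0.0
      vertex 9.0 24.0 12.0
      vertex 9.0 4.0 12.0
    endloop
  endfacet
  facet normal 0.0000 1.0000 0.0000
    outer loop
      vertex 9.0 24.0 0.0
      vertex 0.0 24.0 0.0
      vertex 0.0 24.0 12.0
    endloop
  endfacet
  facet normal 0.0000 1.0000 0.0000
    outer loop
      vertex 9.0 24.0 0.0
      vertex 0.0 24.0 12.0
      vertex 9.0 24.0 12.0
    endloop
  endfacet
  facet normal -1.0000 0.0000 0.0000
    outer loop
      vertex 0.0 24.0 0.0
      vertex 0.0 0.0 0.0
      vertex 0.0 0.0 12.0
    endloop
  endfacet
  facet normal -1.0000 0.0000 0.0000
    outer loop
      vertex 0.0 24.0 0.0
      vertex 0.0 0.0 12.0
      vertex 0.0 24.0 12.0
    endloop
  endfacet
endsolid part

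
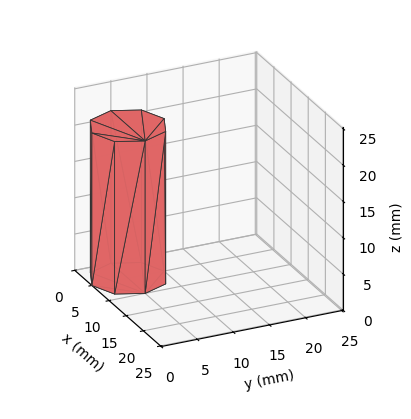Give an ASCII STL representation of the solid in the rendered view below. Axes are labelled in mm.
Reading the render: the shape is a regular 8-sided prism (a cylinder approximated with 8 flat sides), circumscribed radius ≈ 5 mm, height ≈ 21 mm (dimensions read to the nearest mm from the axis ticks). For the STL, each face is triangulated and given an outward normal.

solid part
  facet normal 0.0000 0.0000 -1.0000
    outer loop
      vertex 5.000 10.000 0.000
      vertex 8.536 8.536 0.000
      vertex 10.000 5.000 0.000
    endloop
  endfacet
  facet normal 0.0000 0.0000 -1.0000
    outer loop
      vertex 1.464 8.536 0.000
      vertex 5.000 10.000 0.000
      vertex 10.000 5.000 0.000
    endloop
  endfacet
  facet normal 0.0000 0.0000 -1.0000
    outer loop
      vertex 0.000 5.000 0.000
      vertex 1.464 8.536 0.000
      vertex 10.000 5.000 0.000
    endloop
  endfacet
  facet normal 0.0000 0.0000 -1.0000
    outer loop
      vertex 1.464 1.464 0.000
      vertex 0.000 5.000 0.000
      vertex 10.000 5.000 0.000
    endloop
  endfacet
  facet normal 0.0000 0.0000 -1.0000
    outer loop
      vertex 5.000 0.000 0.000
      vertex 1.464 1.464 0.000
      vertex 10.000 5.000 0.000
    endloop
  endfacet
  facet normal 0.0000 0.0000 -1.0000
    outer loop
      vertex 8.536 1.464 0.000
      vertex 5.000 0.000 0.000
      vertex 10.000 5.000 0.000
    endloop
  endfacet
  facet normal 0.0000 0.0000 1.0000
    outer loop
      vertex 10.000 5.000 21.000
      vertex 8.536 8.536 21.000
      vertex 5.000 10.000 21.000
    endloop
  endfacet
  facet normal 0.0000 0.0000 1.0000
    outer loop
      vertex 10.000 5.000 21.000
      vertex 5.000 10.000 21.000
      vertex 1.464 8.536 21.000
    endloop
  endfacet
  facet normal 0.0000 0.0000 1.0000
    outer loop
      vertex 10.000 5.000 21.000
      vertex 1.464 8.536 21.000
      vertex 0.000 5.000 21.000
    endloop
  endfacet
  facet normal 0.0000 0.0000 1.0000
    outer loop
      vertex 10.000 5.000 21.000
      vertex 0.000 5.000 21.000
      vertex 1.464 1.464 21.000
    endloop
  endfacet
  facet normal 0.0000 0.0000 1.0000
    outer loop
      vertex 10.000 5.000 21.000
      vertex 1.464 1.464 21.000
      vertex 5.000 0.000 21.000
    endloop
  endfacet
  facet normal 0.0000 0.0000 1.0000
    outer loop
      vertex 10.000 5.000 21.000
      vertex 5.000 0.000 21.000
      vertex 8.536 1.464 21.000
    endloop
  endfacet
  facet normal 0.9239 0.3825 0.0000
    outer loop
      vertex 10.000 5.000 0.000
      vertex 8.536 8.536 0.000
      vertex 8.536 8.536 21.000
    endloop
  endfacet
  facet normal 0.9239 0.3825 0.0000
    outer loop
      vertex 10.000 5.000 0.000
      vertex 8.536 8.536 21.000
      vertex 10.000 5.000 21.000
    endloop
  endfacet
  facet normal 0.3825 0.9239 0.0000
    outer loop
      vertex 8.536 8.536 0.000
      vertex 5.000 10.000 0.000
      vertex 5.000 10.000 21.000
    endloop
  endfacet
  facet normal 0.3825 0.9239 0.0000
    outer loop
      vertex 8.536 8.536 0.000
      vertex 5.000 10.000 21.000
      vertex 8.536 8.536 21.000
    endloop
  endfacet
  facet normal -0.3825 0.9239 0.0000
    outer loop
      vertex 5.000 10.000 0.000
      vertex 1.464 8.536 0.000
      vertex 1.464 8.536 21.000
    endloop
  endfacet
  facet normal -0.3825 0.9239 0.0000
    outer loop
      vertex 5.000 10.000 0.000
      vertex 1.464 8.536 21.000
      vertex 5.000 10.000 21.000
    endloop
  endfacet
  facet normal -0.9239 0.3825 0.0000
    outer loop
      vertex 1.464 8.536 0.000
      vertex 0.000 5.000 0.000
      vertex 0.000 5.000 21.000
    endloop
  endfacet
  facet normal -0.9239 0.3825 0.0000
    outer loop
      vertex 1.464 8.536 0.000
      vertex 0.000 5.000 21.000
      vertex 1.464 8.536 21.000
    endloop
  endfacet
  facet normal -0.9239 -0.3825 0.0000
    outer loop
      vertex 0.000 5.000 0.000
      vertex 1.464 1.464 0.000
      vertex 1.464 1.464 21.000
    endloop
  endfacet
  facet normal -0.9239 -0.3825 0.0000
    outer loop
      vertex 0.000 5.000 0.000
      vertex 1.464 1.464 21.000
      vertex 0.000 5.000 21.000
    endloop
  endfacet
  facet normal -0.3825 -0.9239 0.0000
    outer loop
      vertex 1.464 1.464 0.000
      vertex 5.000 0.000 0.000
      vertex 5.000 0.000 21.000
    endloop
  endfacet
  facet normal -0.3825 -0.9239 0.0000
    outer loop
      vertex 1.464 1.464 0.000
      vertex 5.000 0.000 21.000
      vertex 1.464 1.464 21.000
    endloop
  endfacet
  facet normal 0.3825 -0.9239 0.0000
    outer loop
      vertex 5.000 0.000 0.000
      vertex 8.536 1.464 0.000
      vertex 8.536 1.464 21.000
    endloop
  endfacet
  facet normal 0.3825 -0.9239 0.0000
    outer loop
      vertex 5.000 0.000 0.000
      vertex 8.536 1.464 21.000
      vertex 5.000 0.000 21.000
    endloop
  endfacet
  facet normal 0.9239 -0.3825 0.0000
    outer loop
      vertex 8.536 1.464 0.000
      vertex 10.000 5.000 0.000
      vertex 10.000 5.000 21.000
    endloop
  endfacet
  facet normal 0.9239 -0.3825 0.0000
    outer loop
      vertex 8.536 1.464 0.000
      vertex 10.000 5.000 21.000
      vertex 8.536 1.464 21.000
    endloop
  endfacet
endsolid part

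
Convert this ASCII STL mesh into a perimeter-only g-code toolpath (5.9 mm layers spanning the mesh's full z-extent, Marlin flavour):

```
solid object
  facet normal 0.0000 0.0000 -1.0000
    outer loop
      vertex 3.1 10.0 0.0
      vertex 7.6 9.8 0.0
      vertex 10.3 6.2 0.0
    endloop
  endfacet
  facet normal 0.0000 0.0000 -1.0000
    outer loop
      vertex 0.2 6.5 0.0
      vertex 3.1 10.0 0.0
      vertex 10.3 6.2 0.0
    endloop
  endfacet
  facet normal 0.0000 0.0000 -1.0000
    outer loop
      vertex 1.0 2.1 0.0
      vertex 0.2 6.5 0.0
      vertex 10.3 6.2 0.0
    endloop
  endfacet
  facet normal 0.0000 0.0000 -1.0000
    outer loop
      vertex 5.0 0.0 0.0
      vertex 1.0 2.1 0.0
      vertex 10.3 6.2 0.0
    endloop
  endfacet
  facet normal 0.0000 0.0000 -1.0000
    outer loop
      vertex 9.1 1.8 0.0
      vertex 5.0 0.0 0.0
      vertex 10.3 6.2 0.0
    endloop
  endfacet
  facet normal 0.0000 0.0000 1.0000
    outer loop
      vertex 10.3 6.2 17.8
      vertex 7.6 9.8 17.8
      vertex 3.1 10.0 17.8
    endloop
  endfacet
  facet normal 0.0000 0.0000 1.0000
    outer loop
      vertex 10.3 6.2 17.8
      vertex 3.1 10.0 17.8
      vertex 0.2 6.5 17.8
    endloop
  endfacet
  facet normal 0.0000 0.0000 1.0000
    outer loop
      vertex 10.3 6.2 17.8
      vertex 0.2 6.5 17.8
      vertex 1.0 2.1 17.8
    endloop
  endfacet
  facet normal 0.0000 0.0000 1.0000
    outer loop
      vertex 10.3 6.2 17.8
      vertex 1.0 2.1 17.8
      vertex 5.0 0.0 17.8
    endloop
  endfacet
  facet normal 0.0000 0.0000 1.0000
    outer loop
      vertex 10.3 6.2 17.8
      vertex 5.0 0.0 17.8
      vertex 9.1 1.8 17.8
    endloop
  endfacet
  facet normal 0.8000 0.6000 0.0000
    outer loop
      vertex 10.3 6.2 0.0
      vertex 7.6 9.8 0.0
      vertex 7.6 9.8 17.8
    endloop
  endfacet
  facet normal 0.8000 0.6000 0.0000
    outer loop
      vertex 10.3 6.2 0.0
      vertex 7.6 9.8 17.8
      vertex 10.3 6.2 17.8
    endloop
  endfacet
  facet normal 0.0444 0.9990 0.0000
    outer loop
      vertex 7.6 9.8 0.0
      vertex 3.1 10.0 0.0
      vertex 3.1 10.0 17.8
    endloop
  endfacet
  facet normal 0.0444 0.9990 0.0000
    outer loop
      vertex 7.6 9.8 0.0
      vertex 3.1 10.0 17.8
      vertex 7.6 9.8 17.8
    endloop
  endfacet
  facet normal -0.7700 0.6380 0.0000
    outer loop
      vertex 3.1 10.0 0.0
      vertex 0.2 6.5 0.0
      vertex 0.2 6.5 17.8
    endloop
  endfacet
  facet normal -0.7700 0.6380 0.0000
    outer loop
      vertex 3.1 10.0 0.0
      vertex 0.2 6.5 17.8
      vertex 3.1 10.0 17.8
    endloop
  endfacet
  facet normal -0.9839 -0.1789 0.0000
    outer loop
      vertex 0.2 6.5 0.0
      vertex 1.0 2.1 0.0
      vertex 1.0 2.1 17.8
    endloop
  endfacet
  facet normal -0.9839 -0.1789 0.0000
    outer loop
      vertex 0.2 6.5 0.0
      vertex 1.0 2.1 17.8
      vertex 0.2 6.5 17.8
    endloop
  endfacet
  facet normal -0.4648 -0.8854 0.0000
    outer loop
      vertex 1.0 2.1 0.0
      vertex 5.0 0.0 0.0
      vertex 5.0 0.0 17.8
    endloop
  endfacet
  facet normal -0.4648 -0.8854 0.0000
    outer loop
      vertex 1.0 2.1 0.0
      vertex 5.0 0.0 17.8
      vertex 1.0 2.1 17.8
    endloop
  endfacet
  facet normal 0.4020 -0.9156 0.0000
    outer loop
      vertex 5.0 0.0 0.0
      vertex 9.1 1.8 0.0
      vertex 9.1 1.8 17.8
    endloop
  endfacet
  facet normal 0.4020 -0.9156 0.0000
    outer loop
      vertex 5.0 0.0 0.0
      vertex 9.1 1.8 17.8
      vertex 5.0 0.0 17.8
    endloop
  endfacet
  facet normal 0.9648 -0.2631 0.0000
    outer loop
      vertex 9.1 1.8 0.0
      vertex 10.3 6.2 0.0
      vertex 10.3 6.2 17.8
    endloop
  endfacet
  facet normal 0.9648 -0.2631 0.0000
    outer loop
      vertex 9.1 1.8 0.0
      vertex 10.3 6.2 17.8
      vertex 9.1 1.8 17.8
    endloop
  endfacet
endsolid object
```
; perimeter-only toolpath
G21 ; units = mm
G90 ; absolute positioning
G28 ; home
; layer 1
G0 Z5.9
G0 X10.3 Y6.2
G1 X7.6 Y9.8
G1 X3.1 Y10.0
G1 X0.2 Y6.5
G1 X1.0 Y2.1
G1 X5.0 Y0.0
G1 X9.1 Y1.8
G1 X10.3 Y6.2
; layer 2
G0 Z11.9
G0 X10.3 Y6.2
G1 X7.6 Y9.8
G1 X3.1 Y10.0
G1 X0.2 Y6.5
G1 X1.0 Y2.1
G1 X5.0 Y0.0
G1 X9.1 Y1.8
G1 X10.3 Y6.2
; layer 3
G0 Z17.8
G0 X10.3 Y6.2
G1 X7.6 Y9.8
G1 X3.1 Y10.0
G1 X0.2 Y6.5
G1 X1.0 Y2.1
G1 X5.0 Y0.0
G1 X9.1 Y1.8
G1 X10.3 Y6.2
M2 ; end

The solid is a regular 7-sided prism (a cylinder approximated with 7 flat sides), circumscribed radius ≈ 5.2 mm, height ≈ 17.8 mm. Slicing at Δz = 5.9 mm — 3 equal slices spanning the solid's height, so layer i sits at z = i·h/3 — gives 3 non-empty perimeters. Each is a 7-segment closed polygon; G0 lifts to the layer z and rapids to the start vertex, then G1 traces the edges.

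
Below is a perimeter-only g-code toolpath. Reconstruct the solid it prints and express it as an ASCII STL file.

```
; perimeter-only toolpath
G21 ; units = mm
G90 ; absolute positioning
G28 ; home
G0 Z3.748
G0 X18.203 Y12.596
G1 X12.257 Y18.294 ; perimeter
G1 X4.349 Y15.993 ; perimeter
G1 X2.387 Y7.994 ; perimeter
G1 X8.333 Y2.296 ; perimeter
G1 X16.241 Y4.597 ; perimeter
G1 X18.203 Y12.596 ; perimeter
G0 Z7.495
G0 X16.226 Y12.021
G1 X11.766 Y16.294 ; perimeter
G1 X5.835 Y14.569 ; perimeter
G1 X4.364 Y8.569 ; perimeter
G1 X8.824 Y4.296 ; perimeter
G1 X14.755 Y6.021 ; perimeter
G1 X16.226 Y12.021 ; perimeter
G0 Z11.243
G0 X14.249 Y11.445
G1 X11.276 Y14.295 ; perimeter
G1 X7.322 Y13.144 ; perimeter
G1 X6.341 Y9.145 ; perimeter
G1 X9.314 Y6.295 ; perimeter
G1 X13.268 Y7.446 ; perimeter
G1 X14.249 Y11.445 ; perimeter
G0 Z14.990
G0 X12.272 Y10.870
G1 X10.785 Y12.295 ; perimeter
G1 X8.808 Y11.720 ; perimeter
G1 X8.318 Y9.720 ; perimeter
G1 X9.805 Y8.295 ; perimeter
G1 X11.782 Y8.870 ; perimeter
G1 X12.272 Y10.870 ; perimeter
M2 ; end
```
solid part
  facet normal 0.0000 0.0000 -1.0000
    outer loop
      vertex 2.862 17.418 0.000
      vertex 12.747 20.294 0.000
      vertex 20.180 13.171 0.000
    endloop
  endfacet
  facet normal 0.0000 0.0000 -1.0000
    outer loop
      vertex 0.410 7.419 0.000
      vertex 2.862 17.418 0.000
      vertex 20.180 13.171 0.000
    endloop
  endfacet
  facet normal 0.0000 0.0000 -1.0000
    outer loop
      vertex 7.843 0.296 0.000
      vertex 0.410 7.419 0.000
      vertex 20.180 13.171 0.000
    endloop
  endfacet
  facet normal 0.0000 0.0000 -1.0000
    outer loop
      vertex 17.728 3.172 0.000
      vertex 7.843 0.296 0.000
      vertex 20.180 13.171 0.000
    endloop
  endfacet
  facet normal 0.6248 0.6520 0.4297
    outer loop
      vertex 20.180 13.171 0.000
      vertex 12.747 20.294 0.000
      vertex 10.295 10.295 18.738
    endloop
  endfacet
  facet normal -0.2523 0.8670 0.4297
    outer loop
      vertex 12.747 20.294 0.000
      vertex 2.862 17.418 0.000
      vertex 10.295 10.295 18.738
    endloop
  endfacet
  facet normal -0.8770 0.2151 0.4296
    outer loop
      vertex 2.862 17.418 0.000
      vertex 0.410 7.419 0.000
      vertex 10.295 10.295 18.738
    endloop
  endfacet
  facet normal -0.6248 -0.6520 0.4297
    outer loop
      vertex 0.410 7.419 0.000
      vertex 7.843 0.296 0.000
      vertex 10.295 10.295 18.738
    endloop
  endfacet
  facet normal 0.2523 -0.8670 0.4297
    outer loop
      vertex 7.843 0.296 0.000
      vertex 17.728 3.172 0.000
      vertex 10.295 10.295 18.738
    endloop
  endfacet
  facet normal 0.8770 -0.2151 0.4296
    outer loop
      vertex 17.728 3.172 0.000
      vertex 20.180 13.171 0.000
      vertex 10.295 10.295 18.738
    endloop
  endfacet
endsolid part

The G0 Z moves step by Δz≈3.748 mm. The G1 loops shrink linearly with z, so the solid tapers from its base footprint up to z≈18.7. Closing with a flat bottom cap and the tapered top and triangulating gives 10 facets — a regular 6-sided pyramid, base circumscribed radius ≈ 10.3 mm, apex at z ≈ 18.7 mm.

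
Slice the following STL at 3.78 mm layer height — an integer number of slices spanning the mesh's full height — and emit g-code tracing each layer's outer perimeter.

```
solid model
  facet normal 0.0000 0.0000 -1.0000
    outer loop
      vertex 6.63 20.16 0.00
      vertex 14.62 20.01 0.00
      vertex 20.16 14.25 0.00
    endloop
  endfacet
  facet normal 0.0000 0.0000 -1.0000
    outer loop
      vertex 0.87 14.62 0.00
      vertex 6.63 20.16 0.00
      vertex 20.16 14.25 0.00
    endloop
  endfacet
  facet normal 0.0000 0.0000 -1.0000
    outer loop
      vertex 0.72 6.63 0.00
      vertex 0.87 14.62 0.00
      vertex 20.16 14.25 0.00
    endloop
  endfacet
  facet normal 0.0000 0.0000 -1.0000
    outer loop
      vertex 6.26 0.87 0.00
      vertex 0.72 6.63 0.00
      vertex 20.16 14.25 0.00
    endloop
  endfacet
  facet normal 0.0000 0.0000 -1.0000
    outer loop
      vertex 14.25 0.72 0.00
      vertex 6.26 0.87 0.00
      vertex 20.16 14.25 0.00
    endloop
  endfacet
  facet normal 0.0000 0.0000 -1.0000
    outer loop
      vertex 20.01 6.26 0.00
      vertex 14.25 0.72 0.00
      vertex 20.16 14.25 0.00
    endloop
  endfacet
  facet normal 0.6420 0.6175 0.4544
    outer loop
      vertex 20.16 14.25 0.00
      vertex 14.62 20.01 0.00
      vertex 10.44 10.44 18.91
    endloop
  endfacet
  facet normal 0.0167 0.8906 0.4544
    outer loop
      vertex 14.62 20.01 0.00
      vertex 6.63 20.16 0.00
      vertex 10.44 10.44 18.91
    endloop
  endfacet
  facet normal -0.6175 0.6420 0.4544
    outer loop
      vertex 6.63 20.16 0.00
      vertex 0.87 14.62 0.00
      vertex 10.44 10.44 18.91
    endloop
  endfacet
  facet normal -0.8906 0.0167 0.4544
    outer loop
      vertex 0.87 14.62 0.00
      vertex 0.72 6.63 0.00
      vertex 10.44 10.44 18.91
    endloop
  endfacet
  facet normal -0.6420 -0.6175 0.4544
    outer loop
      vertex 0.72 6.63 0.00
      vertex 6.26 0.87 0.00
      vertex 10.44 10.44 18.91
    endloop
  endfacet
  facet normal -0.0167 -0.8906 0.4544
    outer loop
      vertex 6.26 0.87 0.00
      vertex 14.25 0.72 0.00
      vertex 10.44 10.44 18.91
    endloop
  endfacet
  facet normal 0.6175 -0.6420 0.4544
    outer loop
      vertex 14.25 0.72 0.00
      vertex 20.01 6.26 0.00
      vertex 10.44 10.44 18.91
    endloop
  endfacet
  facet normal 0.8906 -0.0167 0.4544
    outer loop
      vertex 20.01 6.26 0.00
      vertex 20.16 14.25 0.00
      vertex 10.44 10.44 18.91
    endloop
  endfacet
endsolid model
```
; perimeter-only toolpath
G21 ; units = mm
G90 ; absolute positioning
G28 ; home
; layer 1
G0 Z3.78
G0 X18.22 Y13.49
G1 X13.78 Y18.10
G1 X7.39 Y18.22
G1 X2.78 Y13.78
G1 X2.66 Y7.39
G1 X7.10 Y2.78
G1 X13.49 Y2.66
G1 X18.10 Y7.10
G1 X18.22 Y13.49
; layer 2
G0 Z7.56
G0 X16.27 Y12.73
G1 X12.95 Y16.18
G1 X8.15 Y16.27
G1 X4.70 Y12.95
G1 X4.61 Y8.15
G1 X7.93 Y4.70
G1 X12.73 Y4.61
G1 X16.18 Y7.93
G1 X16.27 Y12.73
; layer 3
G0 Z11.35
G0 X14.33 Y11.96
G1 X12.11 Y14.27
G1 X8.92 Y14.33
G1 X6.61 Y12.11
G1 X6.55 Y8.92
G1 X8.77 Y6.61
G1 X11.96 Y6.55
G1 X14.27 Y8.77
G1 X14.33 Y11.96
; layer 4
G0 Z15.13
G0 X12.38 Y11.20
G1 X11.28 Y12.35
G1 X9.68 Y12.38
G1 X8.53 Y11.28
G1 X8.50 Y9.68
G1 X9.60 Y8.53
G1 X11.20 Y8.50
G1 X12.35 Y9.60
G1 X12.38 Y11.20
M2 ; end

The solid is a regular 8-sided pyramid, base circumscribed radius ≈ 10.4 mm, apex at z ≈ 18.9 mm. Slicing at Δz = 3.78 mm — 5 equal slices spanning the solid's height, so layer i sits at z = i·h/5 — gives 4 non-empty perimeters. Each is a 8-segment closed polygon; G0 lifts to the layer z and rapids to the start vertex, then G1 traces the edges. The cross-section shrinks linearly with z (the slice at the apex is degenerate and omitted).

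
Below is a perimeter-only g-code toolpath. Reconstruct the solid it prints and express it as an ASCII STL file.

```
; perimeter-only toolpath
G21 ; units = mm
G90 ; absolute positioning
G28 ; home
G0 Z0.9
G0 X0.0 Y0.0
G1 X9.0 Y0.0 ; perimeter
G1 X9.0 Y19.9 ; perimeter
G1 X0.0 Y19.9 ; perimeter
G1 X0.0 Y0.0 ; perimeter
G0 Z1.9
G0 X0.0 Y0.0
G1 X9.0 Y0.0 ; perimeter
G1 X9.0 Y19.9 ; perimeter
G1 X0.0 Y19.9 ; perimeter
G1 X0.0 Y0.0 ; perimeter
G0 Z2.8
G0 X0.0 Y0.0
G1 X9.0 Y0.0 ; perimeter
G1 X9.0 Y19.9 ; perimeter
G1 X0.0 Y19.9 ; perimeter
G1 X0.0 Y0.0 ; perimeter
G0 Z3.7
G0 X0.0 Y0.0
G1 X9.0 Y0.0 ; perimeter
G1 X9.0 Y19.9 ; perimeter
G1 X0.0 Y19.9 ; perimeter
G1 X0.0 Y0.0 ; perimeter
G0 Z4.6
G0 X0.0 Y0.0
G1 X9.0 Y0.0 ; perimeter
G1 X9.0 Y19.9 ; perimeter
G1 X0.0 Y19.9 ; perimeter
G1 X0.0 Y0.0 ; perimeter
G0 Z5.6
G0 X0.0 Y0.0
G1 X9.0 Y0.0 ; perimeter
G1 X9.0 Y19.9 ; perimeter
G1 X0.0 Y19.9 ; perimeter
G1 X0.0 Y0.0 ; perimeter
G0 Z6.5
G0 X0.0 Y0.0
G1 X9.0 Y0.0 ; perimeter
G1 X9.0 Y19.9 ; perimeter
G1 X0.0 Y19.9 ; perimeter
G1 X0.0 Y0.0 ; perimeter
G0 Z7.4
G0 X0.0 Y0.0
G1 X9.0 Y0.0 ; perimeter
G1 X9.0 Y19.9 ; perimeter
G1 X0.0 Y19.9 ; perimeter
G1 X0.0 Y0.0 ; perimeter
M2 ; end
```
solid part
  facet normal 0.0000 0.0000 -1.0000
    outer loop
      vertex 9.0 19.9 0.0
      vertex 9.0 0.0 0.0
      vertex 0.0 0.0 0.0
    endloop
  endfacet
  facet normal 0.0000 0.0000 -1.0000
    outer loop
      vertex 0.0 19.9 0.0
      vertex 9.0 19.9 0.0
      vertex 0.0 0.0 0.0
    endloop
  endfacet
  facet normal 0.0000 0.0000 1.0000
    outer loop
      vertex 0.0 0.0 7.4
      vertex 9.0 0.0 7.4
      vertex 9.0 19.9 7.4
    endloop
  endfacet
  facet normal 0.0000 0.0000 1.0000
    outer loop
      vertex 0.0 0.0 7.4
      vertex 9.0 19.9 7.4
      vertex 0.0 19.9 7.4
    endloop
  endfacet
  facet normal 0.0000 -1.0000 0.0000
    outer loop
      vertex 0.0 0.0 0.0
      vertex 9.0 0.0 0.0
      vertex 9.0 0.0 7.4
    endloop
  endfacet
  facet normal 0.0000 -1.0000 0.0000
    outer loop
      vertex 0.0 0.0 0.0
      vertex 9.0 0.0 7.4
      vertex 0.0 0.0 7.4
    endloop
  endfacet
  facet normal 0.0000 1.0000 0.0000
    outer loop
      vertex 9.0 19.9 7.4
      vertex 9.0 19.9 0.0
      vertex 0.0 19.9 0.0
    endloop
  endfacet
  facet normal 0.0000 1.0000 0.0000
    outer loop
      vertex 0.0 19.9 7.4
      vertex 9.0 19.9 7.4
      vertex 0.0 19.9 0.0
    endloop
  endfacet
  facet normal -1.0000 0.0000 0.0000
    outer loop
      vertex 0.0 19.9 7.4
      vertex 0.0 19.9 0.0
      vertex 0.0 0.0 0.0
    endloop
  endfacet
  facet normal -1.0000 0.0000 0.0000
    outer loop
      vertex 0.0 0.0 7.4
      vertex 0.0 19.9 7.4
      vertex 0.0 0.0 0.0
    endloop
  endfacet
  facet normal 1.0000 0.0000 0.0000
    outer loop
      vertex 9.0 0.0 0.0
      vertex 9.0 19.9 0.0
      vertex 9.0 19.9 7.4
    endloop
  endfacet
  facet normal 1.0000 0.0000 0.0000
    outer loop
      vertex 9.0 0.0 0.0
      vertex 9.0 19.9 7.4
      vertex 9.0 0.0 7.4
    endloop
  endfacet
endsolid part

The G0 Z moves step by Δz≈0.9 mm. Every layer's G1 loop is the same polygon, so the solid is a straight extrusion of it from z=0 to z≈7.4. Closing with flat bottom and top caps and triangulating gives 12 facets — a rectangular box, roughly 9 × 19.9 mm footprint and 7.4 mm tall.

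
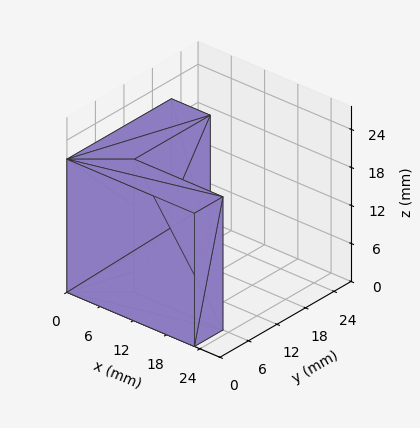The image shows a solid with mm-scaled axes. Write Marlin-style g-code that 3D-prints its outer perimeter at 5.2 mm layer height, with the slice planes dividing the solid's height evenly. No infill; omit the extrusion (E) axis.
Reading the render: the shape is an L-shaped prism: outer 23 × 22 mm, arm thicknesses ≈ 6 mm (horizontal) and 7 mm (vertical), extruded 21 mm in z (dimensions read to the nearest mm from the axis ticks). For the g-code, the solid's height is divided into equal slices at the stated Δz and each level perimeter traced with G1 moves after a G0 lift.

; perimeter-only toolpath
G21 ; units = mm
G90 ; absolute positioning
G28 ; home
; layer 1
G0 Z5.2
G0 X0.0 Y0.0
G1 X23.0 Y0.0
G1 X23.0 Y6.0
G1 X7.0 Y6.0
G1 X7.0 Y22.0
G1 X0.0 Y22.0
G1 X0.0 Y0.0
; layer 2
G0 Z10.5
G0 X0.0 Y0.0
G1 X23.0 Y0.0
G1 X23.0 Y6.0
G1 X7.0 Y6.0
G1 X7.0 Y22.0
G1 X0.0 Y22.0
G1 X0.0 Y0.0
; layer 3
G0 Z15.8
G0 X0.0 Y0.0
G1 X23.0 Y0.0
G1 X23.0 Y6.0
G1 X7.0 Y6.0
G1 X7.0 Y22.0
G1 X0.0 Y22.0
G1 X0.0 Y0.0
; layer 4
G0 Z21.0
G0 X0.0 Y0.0
G1 X23.0 Y0.0
G1 X23.0 Y6.0
G1 X7.0 Y6.0
G1 X7.0 Y22.0
G1 X0.0 Y22.0
G1 X0.0 Y0.0
M2 ; end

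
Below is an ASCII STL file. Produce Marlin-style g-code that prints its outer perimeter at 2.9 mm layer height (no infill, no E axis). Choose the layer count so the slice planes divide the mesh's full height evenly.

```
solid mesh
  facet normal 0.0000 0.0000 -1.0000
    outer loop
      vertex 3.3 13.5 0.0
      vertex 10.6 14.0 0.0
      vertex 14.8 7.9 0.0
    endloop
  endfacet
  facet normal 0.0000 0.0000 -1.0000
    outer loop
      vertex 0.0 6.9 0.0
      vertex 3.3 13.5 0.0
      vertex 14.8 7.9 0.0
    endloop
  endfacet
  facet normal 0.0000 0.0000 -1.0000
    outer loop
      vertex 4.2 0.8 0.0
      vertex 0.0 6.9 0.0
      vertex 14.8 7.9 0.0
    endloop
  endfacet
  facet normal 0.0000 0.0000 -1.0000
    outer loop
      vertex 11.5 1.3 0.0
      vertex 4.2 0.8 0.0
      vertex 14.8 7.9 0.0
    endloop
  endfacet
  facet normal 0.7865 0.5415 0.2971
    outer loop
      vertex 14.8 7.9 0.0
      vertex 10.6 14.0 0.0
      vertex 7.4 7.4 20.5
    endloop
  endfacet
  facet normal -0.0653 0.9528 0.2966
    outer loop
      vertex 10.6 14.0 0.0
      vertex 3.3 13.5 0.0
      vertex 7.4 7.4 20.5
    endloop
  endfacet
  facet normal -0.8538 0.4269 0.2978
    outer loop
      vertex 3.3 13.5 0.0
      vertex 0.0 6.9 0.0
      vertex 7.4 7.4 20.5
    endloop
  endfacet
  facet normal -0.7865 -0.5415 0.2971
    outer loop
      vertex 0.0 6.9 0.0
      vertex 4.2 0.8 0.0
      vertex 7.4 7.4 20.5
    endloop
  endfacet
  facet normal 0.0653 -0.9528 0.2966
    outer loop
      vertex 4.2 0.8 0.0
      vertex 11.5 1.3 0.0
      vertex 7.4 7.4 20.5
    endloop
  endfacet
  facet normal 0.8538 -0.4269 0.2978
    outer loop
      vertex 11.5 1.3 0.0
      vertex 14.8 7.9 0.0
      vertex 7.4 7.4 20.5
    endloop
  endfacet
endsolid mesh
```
; perimeter-only toolpath
G21 ; units = mm
G90 ; absolute positioning
G28 ; home
; layer 1
G0 Z2.9
G0 X13.7 Y7.8
G1 X10.1 Y13.1
G1 X3.9 Y12.6
G1 X1.1 Y7.0
G1 X4.7 Y1.7
G1 X10.9 Y2.2
G1 X13.7 Y7.8
; layer 2
G0 Z5.9
G0 X12.7 Y7.8
G1 X9.7 Y12.1
G1 X4.5 Y11.8
G1 X2.1 Y7.0
G1 X5.1 Y2.7
G1 X10.3 Y3.0
G1 X12.7 Y7.8
; layer 3
G0 Z8.8
G0 X11.6 Y7.7
G1 X9.2 Y11.2
G1 X5.1 Y10.9
G1 X3.2 Y7.1
G1 X5.6 Y3.6
G1 X9.7 Y3.9
G1 X11.6 Y7.7
; layer 4
G0 Z11.7
G0 X10.6 Y7.6
G1 X8.8 Y10.2
G1 X5.6 Y10.0
G1 X4.2 Y7.2
G1 X6.0 Y4.6
G1 X9.2 Y4.8
G1 X10.6 Y7.6
; layer 5
G0 Z14.6
G0 X9.5 Y7.5
G1 X8.3 Y9.3
G1 X6.2 Y9.1
G1 X5.3 Y7.3
G1 X6.5 Y5.5
G1 X8.6 Y5.7
G1 X9.5 Y7.5
; layer 6
G0 Z17.6
G0 X8.5 Y7.5
G1 X7.9 Y8.3
G1 X6.8 Y8.3
G1 X6.3 Y7.3
G1 X6.9 Y6.5
G1 X8.0 Y6.5
G1 X8.5 Y7.5
M2 ; end

The solid is a regular 6-sided pyramid, base circumscribed radius ≈ 7.4 mm, apex at z ≈ 20.5 mm. Slicing at Δz = 2.9 mm — 7 equal slices spanning the solid's height, so layer i sits at z = i·h/7 — gives 6 non-empty perimeters. Each is a 6-segment closed polygon; G0 lifts to the layer z and rapids to the start vertex, then G1 traces the edges. The cross-section shrinks linearly with z (the slice at the apex is degenerate and omitted).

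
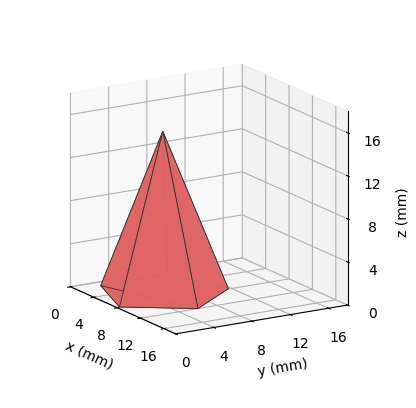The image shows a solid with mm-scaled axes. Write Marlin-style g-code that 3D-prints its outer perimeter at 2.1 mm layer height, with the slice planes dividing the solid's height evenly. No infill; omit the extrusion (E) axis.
Reading the render: the shape is a regular 5-sided pyramid, base circumscribed radius ≈ 6 mm, apex at z ≈ 15 mm (dimensions read to the nearest mm from the axis ticks). For the g-code, the solid's height is divided into equal slices at the stated Δz and each level perimeter traced with G1 moves after a G0 lift.

; perimeter-only toolpath
G21 ; units = mm
G90 ; absolute positioning
G28 ; home
; layer 1
G0 Z2.1
G0 X11.1 Y6.0
G1 X7.6 Y10.9
G1 X1.8 Y9.0
G1 X1.8 Y3.0
G1 X7.6 Y1.1
G1 X11.1 Y6.0
; layer 2
G0 Z4.3
G0 X10.3 Y6.0
G1 X7.4 Y10.1
G1 X2.5 Y8.5
G1 X2.5 Y3.5
G1 X7.4 Y1.9
G1 X10.3 Y6.0
; layer 3
G0 Z6.4
G0 X9.4 Y6.0
G1 X7.1 Y9.3
G1 X3.2 Y8.0
G1 X3.2 Y4.0
G1 X7.1 Y2.7
G1 X9.4 Y6.0
; layer 4
G0 Z8.6
G0 X8.6 Y6.0
G1 X6.8 Y8.4
G1 X3.9 Y7.5
G1 X3.9 Y4.5
G1 X6.8 Y3.6
G1 X8.6 Y6.0
; layer 5
G0 Z10.7
G0 X7.7 Y6.0
G1 X6.5 Y7.6
G1 X4.6 Y7.0
G1 X4.6 Y5.0
G1 X6.5 Y4.4
G1 X7.7 Y6.0
; layer 6
G0 Z12.9
G0 X6.9 Y6.0
G1 X6.3 Y6.8
G1 X5.3 Y6.5
G1 X5.3 Y5.5
G1 X6.3 Y5.2
G1 X6.9 Y6.0
M2 ; end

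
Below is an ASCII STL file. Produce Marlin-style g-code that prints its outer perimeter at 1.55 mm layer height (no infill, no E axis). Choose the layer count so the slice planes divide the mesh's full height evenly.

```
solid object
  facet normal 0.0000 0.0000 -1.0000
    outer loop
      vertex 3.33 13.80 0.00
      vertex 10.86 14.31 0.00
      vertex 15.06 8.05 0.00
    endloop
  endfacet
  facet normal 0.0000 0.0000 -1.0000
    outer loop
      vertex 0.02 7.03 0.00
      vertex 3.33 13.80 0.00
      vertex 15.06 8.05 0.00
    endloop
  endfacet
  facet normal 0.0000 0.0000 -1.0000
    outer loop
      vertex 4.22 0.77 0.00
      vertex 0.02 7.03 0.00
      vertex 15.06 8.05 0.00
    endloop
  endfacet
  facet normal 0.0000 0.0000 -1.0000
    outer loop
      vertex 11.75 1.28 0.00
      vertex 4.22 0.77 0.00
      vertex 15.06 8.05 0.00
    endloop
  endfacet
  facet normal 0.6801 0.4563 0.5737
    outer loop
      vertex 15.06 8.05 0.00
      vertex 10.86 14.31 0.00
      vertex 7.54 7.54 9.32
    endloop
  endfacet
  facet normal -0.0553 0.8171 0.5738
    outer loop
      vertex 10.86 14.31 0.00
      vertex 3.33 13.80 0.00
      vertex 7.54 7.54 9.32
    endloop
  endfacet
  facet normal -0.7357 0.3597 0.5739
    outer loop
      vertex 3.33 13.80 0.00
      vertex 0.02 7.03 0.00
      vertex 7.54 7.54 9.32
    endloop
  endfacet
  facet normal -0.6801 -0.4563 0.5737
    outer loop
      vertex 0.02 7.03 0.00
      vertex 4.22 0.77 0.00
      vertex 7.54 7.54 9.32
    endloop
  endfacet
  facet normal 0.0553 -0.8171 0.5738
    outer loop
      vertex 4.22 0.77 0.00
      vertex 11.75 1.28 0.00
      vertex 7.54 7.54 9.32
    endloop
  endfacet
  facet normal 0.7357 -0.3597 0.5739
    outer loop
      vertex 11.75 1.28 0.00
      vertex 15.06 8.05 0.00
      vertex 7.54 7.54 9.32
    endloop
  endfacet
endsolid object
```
; perimeter-only toolpath
G21 ; units = mm
G90 ; absolute positioning
G28 ; home
; layer 1
G0 Z1.55
G0 X13.81 Y7.96
G1 X10.31 Y13.18
G1 X4.03 Y12.76
G1 X1.27 Y7.12
G1 X4.77 Y1.90
G1 X11.05 Y2.32
G1 X13.81 Y7.96
; layer 2
G0 Z3.11
G0 X12.55 Y7.88
G1 X9.75 Y12.05
G1 X4.73 Y11.71
G1 X2.53 Y7.20
G1 X5.33 Y3.03
G1 X10.35 Y3.37
G1 X12.55 Y7.88
; layer 3
G0 Z4.66
G0 X11.30 Y7.79
G1 X9.20 Y10.93
G1 X5.44 Y10.67
G1 X3.78 Y7.29
G1 X5.88 Y4.16
G1 X9.64 Y4.41
G1 X11.30 Y7.79
; layer 4
G0 Z6.21
G0 X10.05 Y7.71
G1 X8.65 Y9.80
G1 X6.14 Y9.63
G1 X5.03 Y7.37
G1 X6.43 Y5.28
G1 X8.94 Y5.45
G1 X10.05 Y7.71
; layer 5
G0 Z7.77
G0 X8.79 Y7.62
G1 X8.09 Y8.67
G1 X6.84 Y8.58
G1 X6.29 Y7.46
G1 X6.99 Y6.41
G1 X8.24 Y6.50
G1 X8.79 Y7.62
M2 ; end

The solid is a regular 6-sided pyramid, base circumscribed radius ≈ 7.54 mm, apex at z ≈ 9.32 mm. Slicing at Δz = 1.55 mm — 6 equal slices spanning the solid's height, so layer i sits at z = i·h/6 — gives 5 non-empty perimeters. Each is a 6-segment closed polygon; G0 lifts to the layer z and rapids to the start vertex, then G1 traces the edges. The cross-section shrinks linearly with z (the slice at the apex is degenerate and omitted).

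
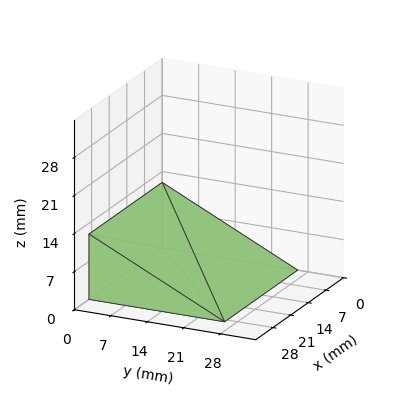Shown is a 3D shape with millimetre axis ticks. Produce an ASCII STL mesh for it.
Reading the render: the shape is a wedge (ramp): 29 × 26 mm base, rising to 12 mm along the y=0 edge and sloping linearly to z=0 at y=26 (dimensions read to the nearest mm from the axis ticks). For the STL, each face is triangulated and given an outward normal.

solid part
  facet normal 0.0000 0.0000 -1.0000
    outer loop
      vertex 29.000 26.000 0.000
      vertex 29.000 0.000 0.000
      vertex 0.000 0.000 0.000
    endloop
  endfacet
  facet normal 0.0000 0.0000 -1.0000
    outer loop
      vertex 0.000 26.000 0.000
      vertex 29.000 26.000 0.000
      vertex 0.000 0.000 0.000
    endloop
  endfacet
  facet normal 0.0000 -1.0000 0.0000
    outer loop
      vertex 0.000 0.000 0.000
      vertex 29.000 0.000 0.000
      vertex 29.000 0.000 12.000
    endloop
  endfacet
  facet normal 0.0000 -1.0000 0.0000
    outer loop
      vertex 0.000 0.000 0.000
      vertex 29.000 0.000 12.000
      vertex 0.000 0.000 12.000
    endloop
  endfacet
  facet normal 0.0000 0.4191 0.9080
    outer loop
      vertex 0.000 0.000 12.000
      vertex 29.000 0.000 12.000
      vertex 29.000 26.000 0.000
    endloop
  endfacet
  facet normal 0.0000 0.4191 0.9080
    outer loop
      vertex 0.000 0.000 12.000
      vertex 29.000 26.000 0.000
      vertex 0.000 26.000 0.000
    endloop
  endfacet
  facet normal -1.0000 0.0000 0.0000
    outer loop
      vertex 0.000 0.000 12.000
      vertex 0.000 26.000 0.000
      vertex 0.000 0.000 0.000
    endloop
  endfacet
  facet normal 1.0000 0.0000 0.0000
    outer loop
      vertex 29.000 0.000 0.000
      vertex 29.000 26.000 0.000
      vertex 29.000 0.000 12.000
    endloop
  endfacet
endsolid part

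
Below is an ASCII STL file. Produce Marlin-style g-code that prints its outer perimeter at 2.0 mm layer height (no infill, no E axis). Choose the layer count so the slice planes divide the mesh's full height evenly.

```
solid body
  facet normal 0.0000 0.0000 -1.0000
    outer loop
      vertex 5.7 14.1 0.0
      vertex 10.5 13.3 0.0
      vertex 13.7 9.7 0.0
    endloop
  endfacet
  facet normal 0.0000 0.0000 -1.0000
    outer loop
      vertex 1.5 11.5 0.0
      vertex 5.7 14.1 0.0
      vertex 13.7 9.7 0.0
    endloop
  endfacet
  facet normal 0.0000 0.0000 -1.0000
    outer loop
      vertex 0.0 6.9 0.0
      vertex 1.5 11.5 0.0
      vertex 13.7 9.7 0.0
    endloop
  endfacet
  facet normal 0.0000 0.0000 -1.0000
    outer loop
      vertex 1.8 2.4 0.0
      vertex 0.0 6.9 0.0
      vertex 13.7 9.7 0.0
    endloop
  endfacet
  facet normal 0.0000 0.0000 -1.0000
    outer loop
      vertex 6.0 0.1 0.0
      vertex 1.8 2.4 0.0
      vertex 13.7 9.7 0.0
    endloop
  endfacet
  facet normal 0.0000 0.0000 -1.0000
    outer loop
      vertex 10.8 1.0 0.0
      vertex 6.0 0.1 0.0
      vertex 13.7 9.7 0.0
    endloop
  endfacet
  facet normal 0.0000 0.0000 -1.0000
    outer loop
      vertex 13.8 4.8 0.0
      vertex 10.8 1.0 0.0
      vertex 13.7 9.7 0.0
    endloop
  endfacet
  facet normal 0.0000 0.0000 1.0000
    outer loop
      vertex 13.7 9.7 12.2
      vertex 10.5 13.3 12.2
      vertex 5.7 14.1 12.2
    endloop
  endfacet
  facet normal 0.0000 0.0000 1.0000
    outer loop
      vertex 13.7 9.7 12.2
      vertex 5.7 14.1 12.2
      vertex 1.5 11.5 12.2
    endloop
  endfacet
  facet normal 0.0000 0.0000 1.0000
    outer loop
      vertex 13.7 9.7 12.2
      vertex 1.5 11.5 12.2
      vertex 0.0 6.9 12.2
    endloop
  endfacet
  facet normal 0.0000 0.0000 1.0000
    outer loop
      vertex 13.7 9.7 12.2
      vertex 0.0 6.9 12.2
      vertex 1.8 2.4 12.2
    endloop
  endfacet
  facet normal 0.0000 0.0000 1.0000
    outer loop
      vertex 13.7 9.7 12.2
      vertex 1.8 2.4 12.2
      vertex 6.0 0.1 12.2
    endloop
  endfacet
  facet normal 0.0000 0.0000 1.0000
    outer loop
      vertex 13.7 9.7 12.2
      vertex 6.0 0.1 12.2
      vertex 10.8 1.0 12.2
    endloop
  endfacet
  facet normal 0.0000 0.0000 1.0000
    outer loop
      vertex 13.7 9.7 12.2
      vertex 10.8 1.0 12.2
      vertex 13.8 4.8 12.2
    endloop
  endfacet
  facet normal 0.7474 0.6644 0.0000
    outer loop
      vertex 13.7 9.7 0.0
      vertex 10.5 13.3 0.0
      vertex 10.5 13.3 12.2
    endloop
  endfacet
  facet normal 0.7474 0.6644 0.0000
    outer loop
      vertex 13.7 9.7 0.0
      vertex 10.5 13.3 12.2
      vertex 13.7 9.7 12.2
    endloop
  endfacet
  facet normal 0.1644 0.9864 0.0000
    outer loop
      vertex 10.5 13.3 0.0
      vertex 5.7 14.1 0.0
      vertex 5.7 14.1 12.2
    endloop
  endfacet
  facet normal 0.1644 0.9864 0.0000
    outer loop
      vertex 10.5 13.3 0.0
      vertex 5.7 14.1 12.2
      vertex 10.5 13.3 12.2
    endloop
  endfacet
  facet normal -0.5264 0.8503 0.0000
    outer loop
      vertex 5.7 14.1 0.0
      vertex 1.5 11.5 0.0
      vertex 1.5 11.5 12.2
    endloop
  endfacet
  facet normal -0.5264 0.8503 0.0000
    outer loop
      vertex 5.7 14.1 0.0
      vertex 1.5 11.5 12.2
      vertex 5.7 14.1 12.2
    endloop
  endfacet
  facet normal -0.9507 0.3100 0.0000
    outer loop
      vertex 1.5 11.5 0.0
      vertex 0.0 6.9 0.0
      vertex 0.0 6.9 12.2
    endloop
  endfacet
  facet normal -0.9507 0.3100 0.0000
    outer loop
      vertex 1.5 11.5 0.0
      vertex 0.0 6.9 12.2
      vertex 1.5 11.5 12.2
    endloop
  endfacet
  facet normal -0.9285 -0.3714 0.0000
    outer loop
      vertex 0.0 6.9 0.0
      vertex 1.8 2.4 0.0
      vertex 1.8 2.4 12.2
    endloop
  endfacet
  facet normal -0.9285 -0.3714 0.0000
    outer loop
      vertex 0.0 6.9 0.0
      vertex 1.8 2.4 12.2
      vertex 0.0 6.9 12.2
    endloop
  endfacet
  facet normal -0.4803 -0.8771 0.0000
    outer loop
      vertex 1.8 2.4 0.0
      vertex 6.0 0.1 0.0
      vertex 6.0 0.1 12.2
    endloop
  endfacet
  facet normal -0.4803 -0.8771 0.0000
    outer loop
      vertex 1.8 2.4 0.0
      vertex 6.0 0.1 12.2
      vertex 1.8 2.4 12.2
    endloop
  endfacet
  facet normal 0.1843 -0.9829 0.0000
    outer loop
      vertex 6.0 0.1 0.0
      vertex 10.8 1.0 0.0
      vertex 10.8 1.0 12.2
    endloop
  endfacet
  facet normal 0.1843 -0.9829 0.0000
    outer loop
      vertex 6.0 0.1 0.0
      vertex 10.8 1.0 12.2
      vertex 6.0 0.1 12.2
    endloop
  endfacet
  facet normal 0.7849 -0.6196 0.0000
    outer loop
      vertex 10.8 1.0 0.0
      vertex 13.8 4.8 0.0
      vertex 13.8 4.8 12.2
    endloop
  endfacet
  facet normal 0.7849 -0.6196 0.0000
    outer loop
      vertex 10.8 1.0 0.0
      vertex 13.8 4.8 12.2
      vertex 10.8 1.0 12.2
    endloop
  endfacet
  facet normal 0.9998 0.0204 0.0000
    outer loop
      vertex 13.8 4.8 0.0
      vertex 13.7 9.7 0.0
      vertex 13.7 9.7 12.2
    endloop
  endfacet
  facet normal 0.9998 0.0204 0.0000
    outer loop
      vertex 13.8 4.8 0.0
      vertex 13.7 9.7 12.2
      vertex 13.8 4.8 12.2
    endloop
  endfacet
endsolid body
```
; perimeter-only toolpath
G21 ; units = mm
G90 ; absolute positioning
G28 ; home
; layer 1
G0 Z2.0
G0 X13.7 Y9.7
G1 X10.5 Y13.3
G1 X5.7 Y14.1
G1 X1.5 Y11.5
G1 X0.0 Y6.9
G1 X1.8 Y2.4
G1 X6.0 Y0.1
G1 X10.8 Y1.0
G1 X13.8 Y4.8
G1 X13.7 Y9.7
; layer 2
G0 Z4.1
G0 X13.7 Y9.7
G1 X10.5 Y13.3
G1 X5.7 Y14.1
G1 X1.5 Y11.5
G1 X0.0 Y6.9
G1 X1.8 Y2.4
G1 X6.0 Y0.1
G1 X10.8 Y1.0
G1 X13.8 Y4.8
G1 X13.7 Y9.7
; layer 3
G0 Z6.1
G0 X13.7 Y9.7
G1 X10.5 Y13.3
G1 X5.7 Y14.1
G1 X1.5 Y11.5
G1 X0.0 Y6.9
G1 X1.8 Y2.4
G1 X6.0 Y0.1
G1 X10.8 Y1.0
G1 X13.8 Y4.8
G1 X13.7 Y9.7
; layer 4
G0 Z8.1
G0 X13.7 Y9.7
G1 X10.5 Y13.3
G1 X5.7 Y14.1
G1 X1.5 Y11.5
G1 X0.0 Y6.9
G1 X1.8 Y2.4
G1 X6.0 Y0.1
G1 X10.8 Y1.0
G1 X13.8 Y4.8
G1 X13.7 Y9.7
; layer 5
G0 Z10.2
G0 X13.7 Y9.7
G1 X10.5 Y13.3
G1 X5.7 Y14.1
G1 X1.5 Y11.5
G1 X0.0 Y6.9
G1 X1.8 Y2.4
G1 X6.0 Y0.1
G1 X10.8 Y1.0
G1 X13.8 Y4.8
G1 X13.7 Y9.7
; layer 6
G0 Z12.2
G0 X13.7 Y9.7
G1 X10.5 Y13.3
G1 X5.7 Y14.1
G1 X1.5 Y11.5
G1 X0.0 Y6.9
G1 X1.8 Y2.4
G1 X6.0 Y0.1
G1 X10.8 Y1.0
G1 X13.8 Y4.8
G1 X13.7 Y9.7
M2 ; end

The solid is a regular 9-sided prism (a cylinder approximated with 9 flat sides), circumscribed radius ≈ 7.1 mm, height ≈ 12.2 mm. Slicing at Δz = 2.0 mm — 6 equal slices spanning the solid's height, so layer i sits at z = i·h/6 — gives 6 non-empty perimeters. Each is a 9-segment closed polygon; G0 lifts to the layer z and rapids to the start vertex, then G1 traces the edges.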